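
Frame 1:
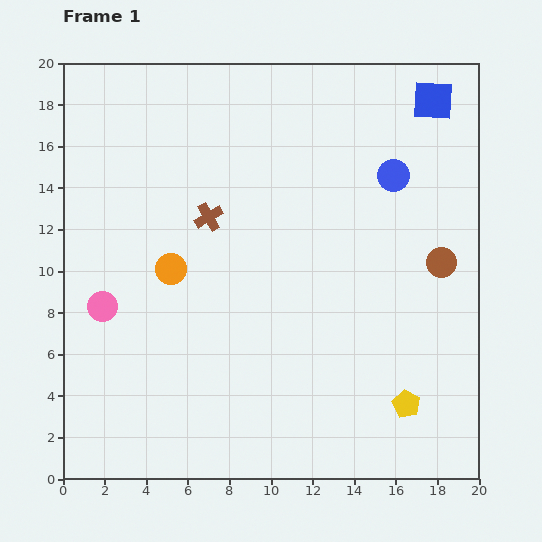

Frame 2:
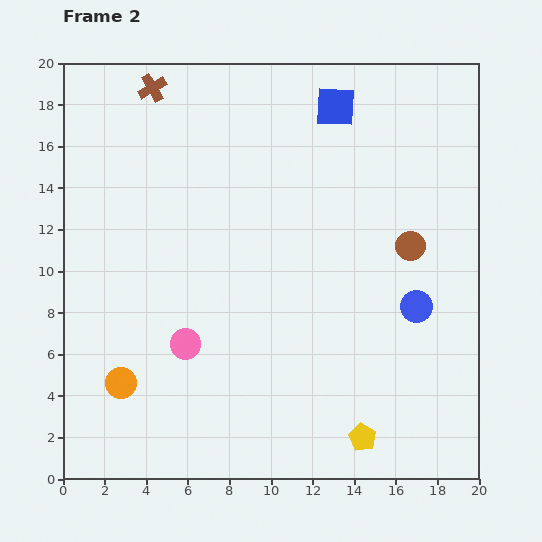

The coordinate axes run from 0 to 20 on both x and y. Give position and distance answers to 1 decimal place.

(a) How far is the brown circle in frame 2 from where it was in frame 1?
1.7

The brown circle moved from (18.2, 10.4) to (16.7, 11.2), a distance of √(1.5² + 0.8²) ≈ 1.7.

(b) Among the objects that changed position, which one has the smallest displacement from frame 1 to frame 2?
the brown circle

(moved 1.7)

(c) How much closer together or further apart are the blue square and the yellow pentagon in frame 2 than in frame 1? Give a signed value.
+1.3

Distance in frame 1: 14.7. Distance in frame 2: 16.0.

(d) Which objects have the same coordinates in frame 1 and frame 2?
none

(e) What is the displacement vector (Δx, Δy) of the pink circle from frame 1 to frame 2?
(4.0, -1.8)

The pink circle was at (1.9, 8.3) in frame 1 and (5.9, 6.5) in frame 2.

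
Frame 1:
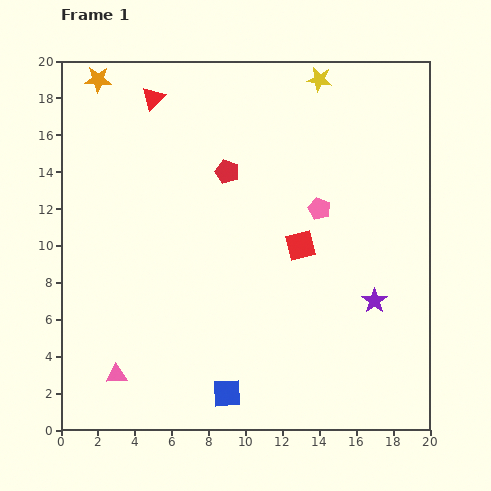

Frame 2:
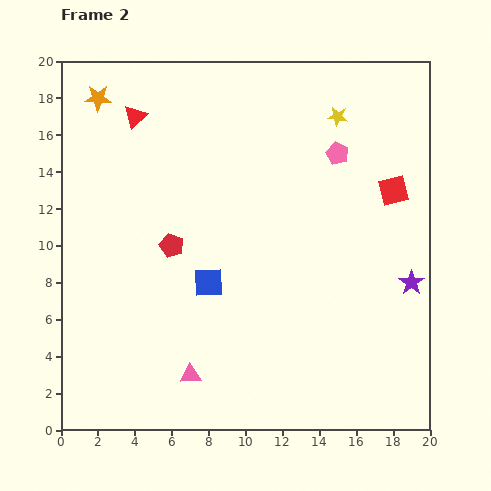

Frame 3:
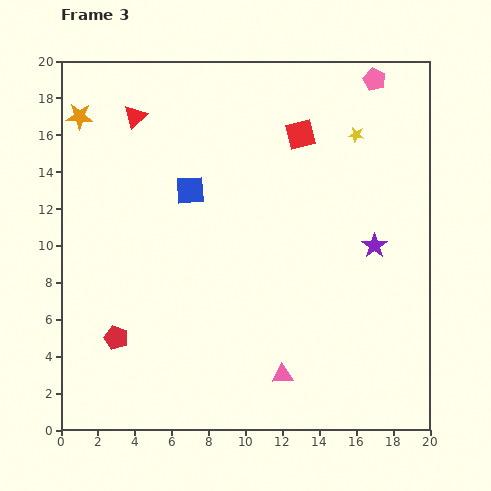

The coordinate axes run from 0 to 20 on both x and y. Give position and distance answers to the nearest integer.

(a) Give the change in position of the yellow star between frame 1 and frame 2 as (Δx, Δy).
(1, -2)

The yellow star was at (14, 19) in frame 1 and (15, 17) in frame 2.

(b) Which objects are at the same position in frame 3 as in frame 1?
none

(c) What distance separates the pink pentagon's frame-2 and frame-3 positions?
4

The pink pentagon moved from (15, 15) to (17, 19), a distance of √(2² + 4²) ≈ 4.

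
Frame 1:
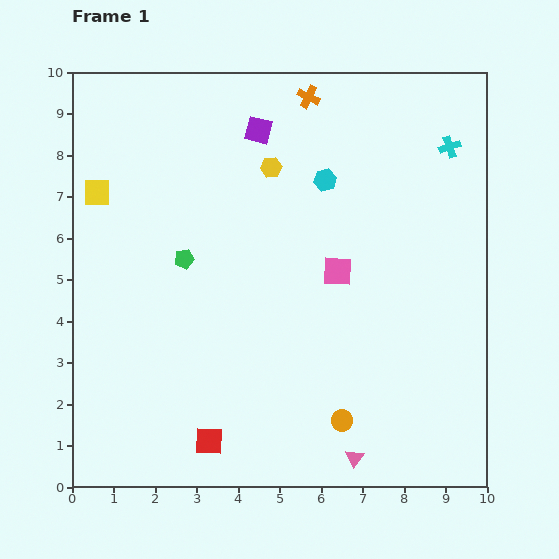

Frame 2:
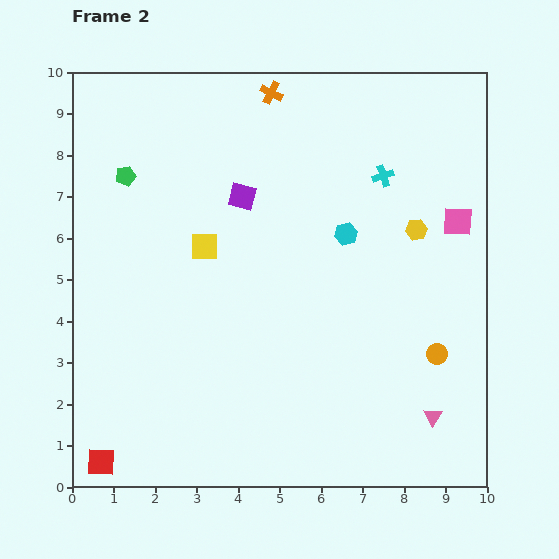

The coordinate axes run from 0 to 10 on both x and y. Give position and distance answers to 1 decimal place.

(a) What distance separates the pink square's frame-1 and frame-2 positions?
3.1

The pink square moved from (6.4, 5.2) to (9.3, 6.4), a distance of √(2.9² + 1.2²) ≈ 3.1.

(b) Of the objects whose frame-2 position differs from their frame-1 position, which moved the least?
the orange cross

(moved 0.9)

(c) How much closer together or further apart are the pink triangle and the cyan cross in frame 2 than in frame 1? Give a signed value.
-1.9

Distance in frame 1: 7.8. Distance in frame 2: 5.9.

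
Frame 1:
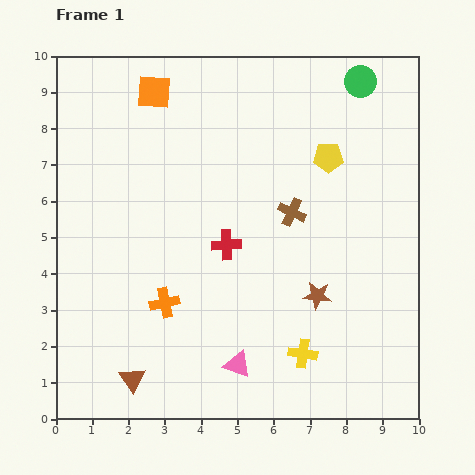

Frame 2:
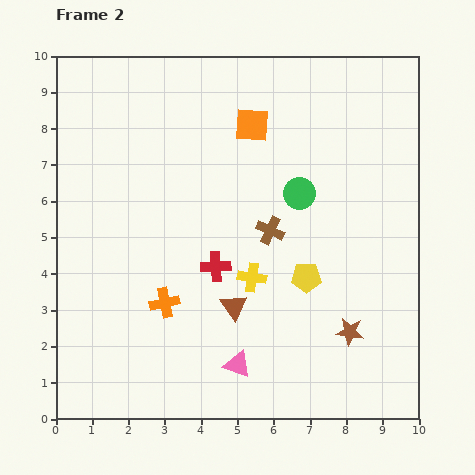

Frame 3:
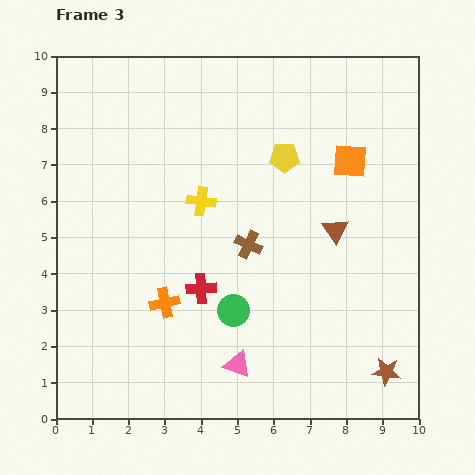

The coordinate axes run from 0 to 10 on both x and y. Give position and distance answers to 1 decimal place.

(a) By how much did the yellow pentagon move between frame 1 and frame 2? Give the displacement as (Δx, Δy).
(-0.6, -3.3)

The yellow pentagon was at (7.5, 7.2) in frame 1 and (6.9, 3.9) in frame 2.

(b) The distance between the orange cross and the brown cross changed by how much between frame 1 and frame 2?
-0.8

Distance in frame 1: 4.3. Distance in frame 2: 3.5.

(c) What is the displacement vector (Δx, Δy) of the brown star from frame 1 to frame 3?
(1.9, -2.1)

The brown star was at (7.2, 3.4) in frame 1 and (9.1, 1.3) in frame 3.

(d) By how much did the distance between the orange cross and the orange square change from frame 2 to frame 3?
+0.9

Distance in frame 2: 5.5. Distance in frame 3: 6.4.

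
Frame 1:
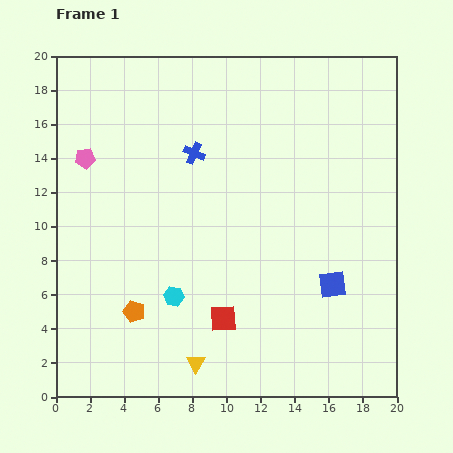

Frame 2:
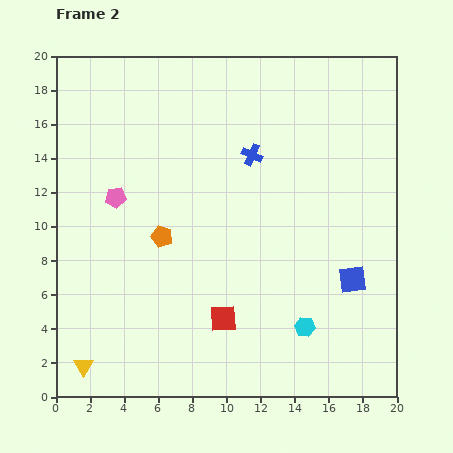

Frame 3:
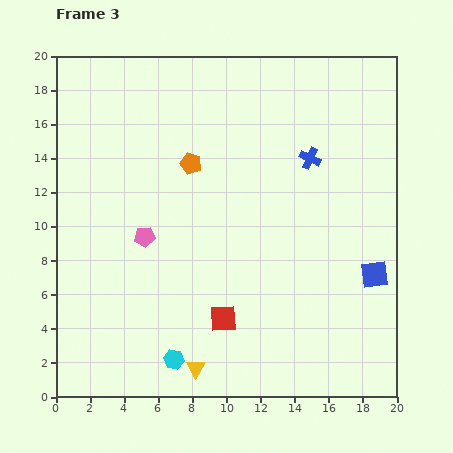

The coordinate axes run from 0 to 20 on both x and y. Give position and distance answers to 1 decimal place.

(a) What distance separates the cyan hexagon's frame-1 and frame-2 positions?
7.9

The cyan hexagon moved from (6.9, 5.9) to (14.6, 4.1), a distance of √(7.7² + 1.8²) ≈ 7.9.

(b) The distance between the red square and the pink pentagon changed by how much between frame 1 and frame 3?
-5.8

Distance in frame 1: 12.4. Distance in frame 3: 6.6.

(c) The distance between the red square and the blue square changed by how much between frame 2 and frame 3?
+1.4

Distance in frame 2: 7.9. Distance in frame 3: 9.3.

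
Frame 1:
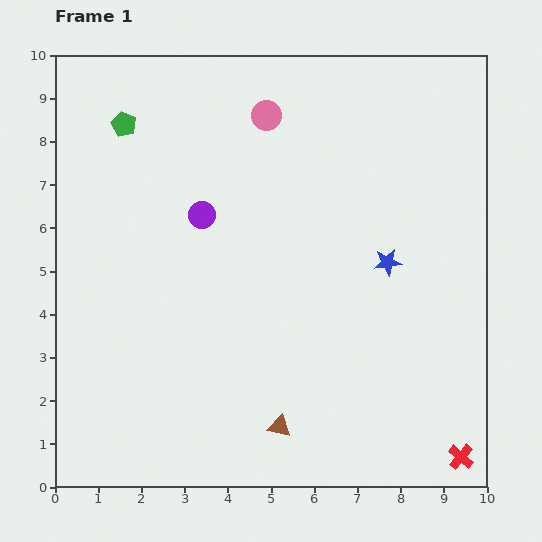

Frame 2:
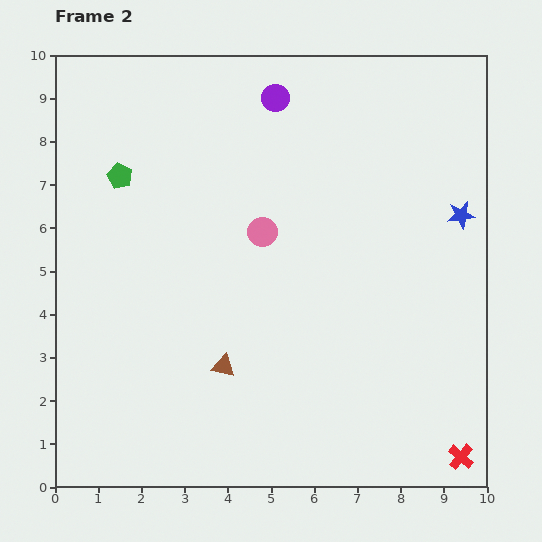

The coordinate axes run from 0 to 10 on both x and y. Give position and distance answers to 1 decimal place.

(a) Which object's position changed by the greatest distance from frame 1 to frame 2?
the purple circle

(moved 3.2; next 2.7)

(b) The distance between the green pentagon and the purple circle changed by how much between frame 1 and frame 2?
+1.2

Distance in frame 1: 2.8. Distance in frame 2: 4.0.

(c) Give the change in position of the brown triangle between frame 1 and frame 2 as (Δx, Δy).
(-1.3, 1.4)

The brown triangle was at (5.2, 1.4) in frame 1 and (3.9, 2.8) in frame 2.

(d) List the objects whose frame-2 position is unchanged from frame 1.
the red cross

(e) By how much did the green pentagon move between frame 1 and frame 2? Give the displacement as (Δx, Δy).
(-0.1, -1.2)

The green pentagon was at (1.6, 8.4) in frame 1 and (1.5, 7.2) in frame 2.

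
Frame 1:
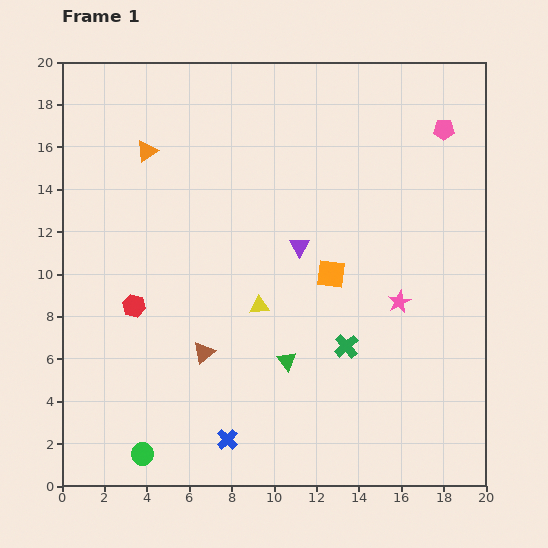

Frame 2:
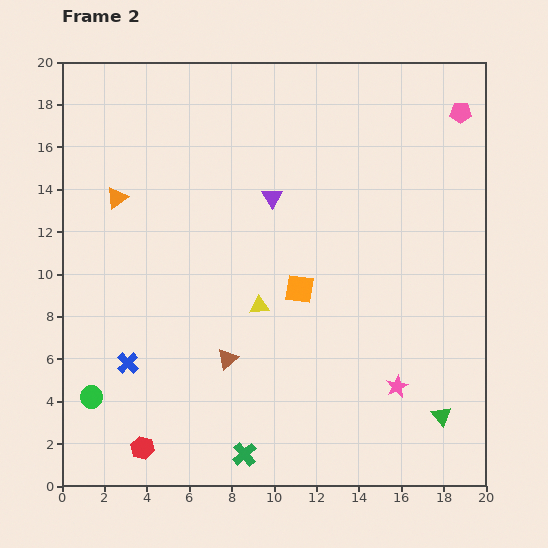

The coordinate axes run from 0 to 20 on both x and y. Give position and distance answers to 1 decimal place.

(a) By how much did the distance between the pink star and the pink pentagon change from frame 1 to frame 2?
+4.8

Distance in frame 1: 8.4. Distance in frame 2: 13.2.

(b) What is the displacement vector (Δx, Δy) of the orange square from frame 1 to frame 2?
(-1.5, -0.7)

The orange square was at (12.7, 10.0) in frame 1 and (11.2, 9.3) in frame 2.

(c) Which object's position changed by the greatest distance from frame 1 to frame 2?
the green triangle

(moved 7.7; next 7.0)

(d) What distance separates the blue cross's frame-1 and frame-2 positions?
5.9

The blue cross moved from (7.8, 2.2) to (3.1, 5.8), a distance of √(4.7² + 3.6²) ≈ 5.9.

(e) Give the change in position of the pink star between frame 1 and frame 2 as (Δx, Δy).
(-0.1, -4.0)

The pink star was at (15.9, 8.7) in frame 1 and (15.8, 4.7) in frame 2.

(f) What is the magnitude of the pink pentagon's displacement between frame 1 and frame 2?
1.1

The pink pentagon moved from (18.0, 16.8) to (18.8, 17.6), a distance of √(0.8² + 0.8²) ≈ 1.1.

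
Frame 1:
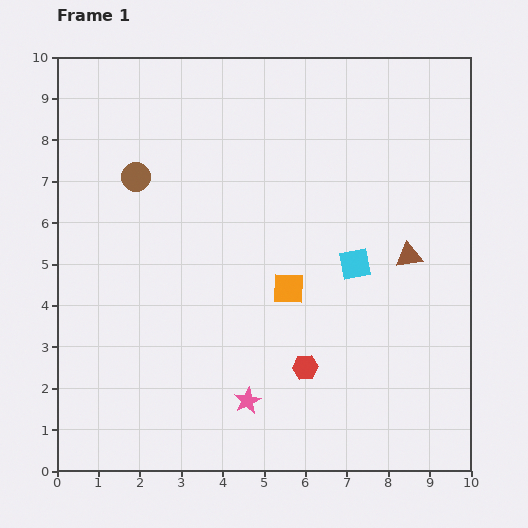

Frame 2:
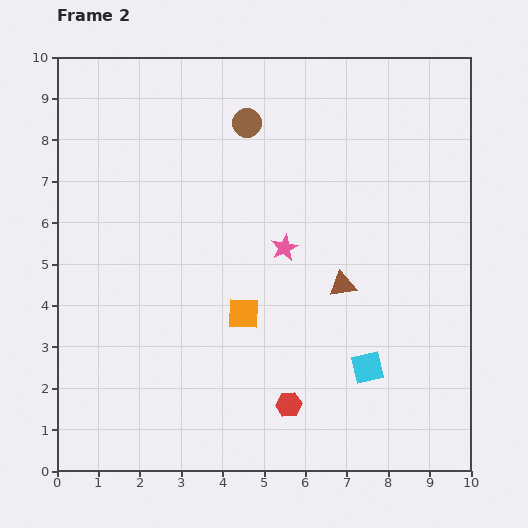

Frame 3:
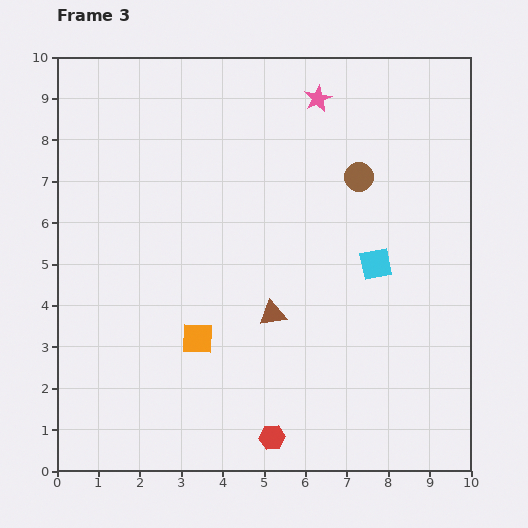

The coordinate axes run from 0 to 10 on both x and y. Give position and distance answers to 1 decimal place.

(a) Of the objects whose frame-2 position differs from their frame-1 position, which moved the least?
the red hexagon

(moved 1.0)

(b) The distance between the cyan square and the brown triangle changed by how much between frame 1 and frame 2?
+0.8

Distance in frame 1: 1.3. Distance in frame 2: 2.1.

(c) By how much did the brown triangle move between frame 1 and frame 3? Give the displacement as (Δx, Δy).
(-3.3, -1.4)

The brown triangle was at (8.5, 5.2) in frame 1 and (5.2, 3.8) in frame 3.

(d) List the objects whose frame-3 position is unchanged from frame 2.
none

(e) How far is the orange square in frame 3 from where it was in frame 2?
1.3

The orange square moved from (4.5, 3.8) to (3.4, 3.2), a distance of √(1.1² + 0.6²) ≈ 1.3.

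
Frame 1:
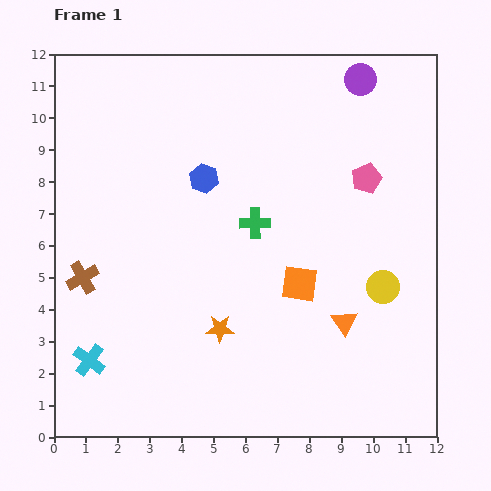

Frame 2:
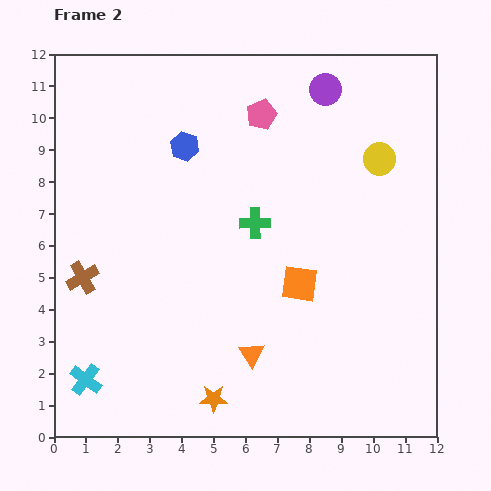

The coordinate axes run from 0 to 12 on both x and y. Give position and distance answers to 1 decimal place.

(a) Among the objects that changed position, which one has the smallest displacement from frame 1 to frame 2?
the cyan cross

(moved 0.6)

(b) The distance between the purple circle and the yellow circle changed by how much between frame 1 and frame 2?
-3.7

Distance in frame 1: 6.5. Distance in frame 2: 2.8.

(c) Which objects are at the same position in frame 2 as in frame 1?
the orange square, the green cross, the brown cross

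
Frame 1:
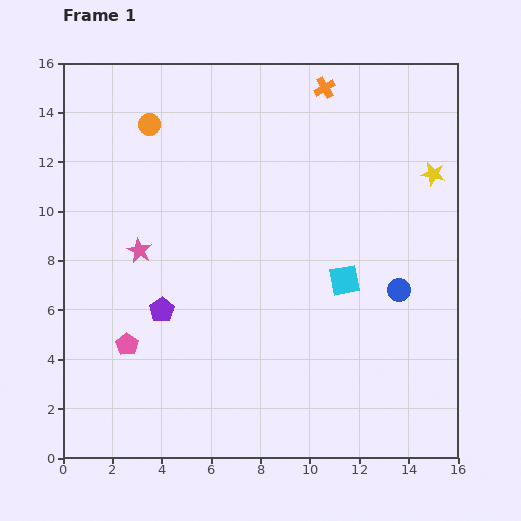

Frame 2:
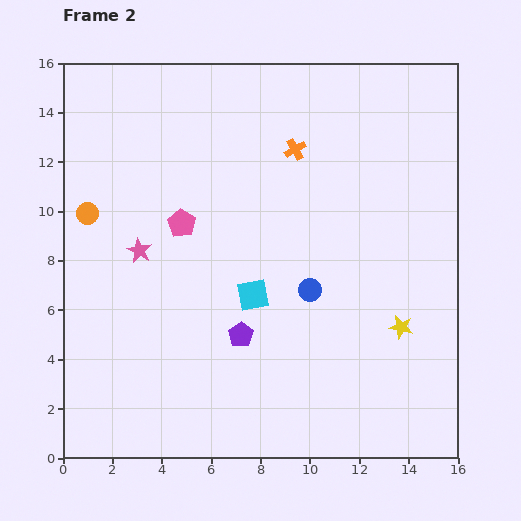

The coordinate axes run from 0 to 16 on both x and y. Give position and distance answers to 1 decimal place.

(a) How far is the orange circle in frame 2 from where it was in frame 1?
4.4

The orange circle moved from (3.5, 13.5) to (1.0, 9.9), a distance of √(2.5² + 3.6²) ≈ 4.4.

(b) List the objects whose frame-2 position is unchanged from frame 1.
the pink star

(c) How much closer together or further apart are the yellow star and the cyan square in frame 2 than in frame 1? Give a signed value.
+0.5

Distance in frame 1: 5.6. Distance in frame 2: 6.1.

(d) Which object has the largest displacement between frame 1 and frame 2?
the yellow star

(moved 6.3; next 5.4)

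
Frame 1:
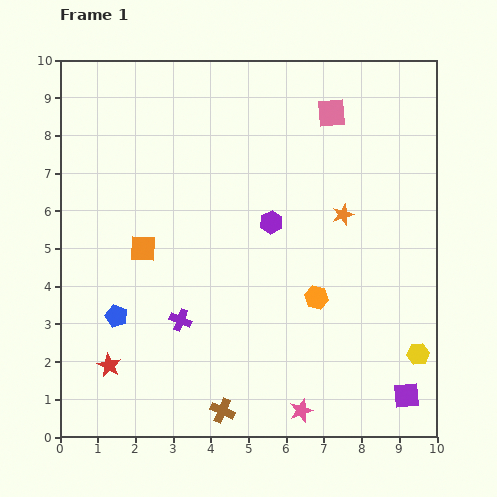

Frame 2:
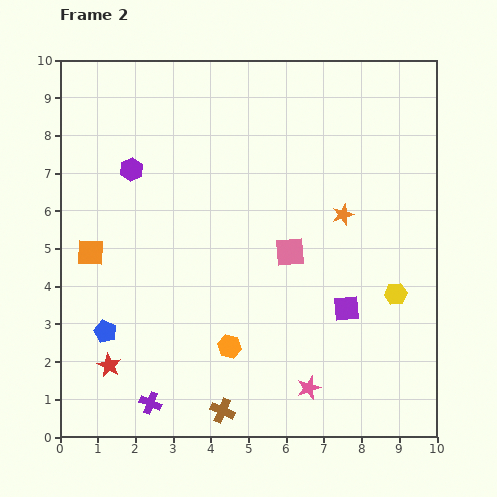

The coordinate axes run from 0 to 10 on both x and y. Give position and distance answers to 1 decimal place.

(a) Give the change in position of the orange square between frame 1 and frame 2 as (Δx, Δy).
(-1.4, -0.1)

The orange square was at (2.2, 5.0) in frame 1 and (0.8, 4.9) in frame 2.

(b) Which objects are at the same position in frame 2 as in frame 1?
the brown cross, the orange star, the red star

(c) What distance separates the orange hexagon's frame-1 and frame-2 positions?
2.6

The orange hexagon moved from (6.8, 3.7) to (4.5, 2.4), a distance of √(2.3² + 1.3²) ≈ 2.6.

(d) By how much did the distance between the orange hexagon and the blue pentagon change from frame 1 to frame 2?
-2.0

Distance in frame 1: 5.3. Distance in frame 2: 3.3.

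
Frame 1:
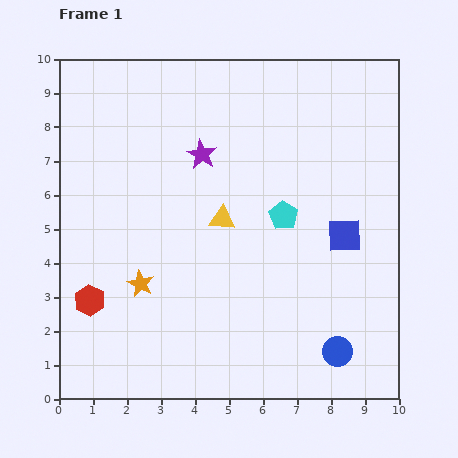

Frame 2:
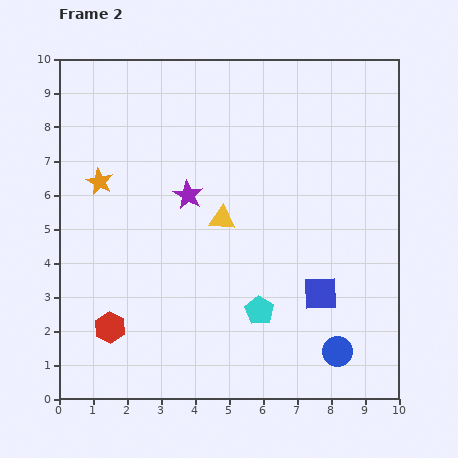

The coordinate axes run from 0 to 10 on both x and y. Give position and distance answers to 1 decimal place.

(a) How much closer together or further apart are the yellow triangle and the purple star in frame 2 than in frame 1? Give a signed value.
-0.8

Distance in frame 1: 2.0. Distance in frame 2: 1.2.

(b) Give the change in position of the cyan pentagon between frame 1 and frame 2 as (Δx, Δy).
(-0.7, -2.8)

The cyan pentagon was at (6.6, 5.4) in frame 1 and (5.9, 2.6) in frame 2.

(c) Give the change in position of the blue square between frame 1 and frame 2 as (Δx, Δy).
(-0.7, -1.7)

The blue square was at (8.4, 4.8) in frame 1 and (7.7, 3.1) in frame 2.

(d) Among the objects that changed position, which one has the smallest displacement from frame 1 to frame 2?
the red hexagon

(moved 1.0)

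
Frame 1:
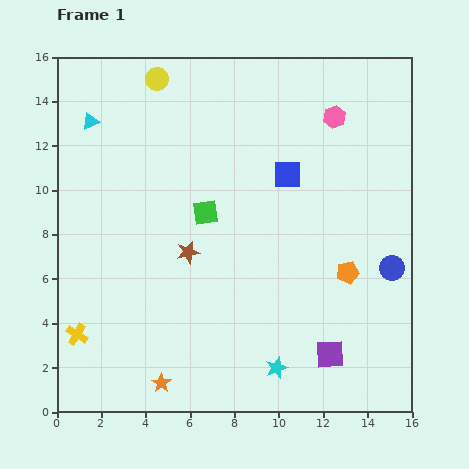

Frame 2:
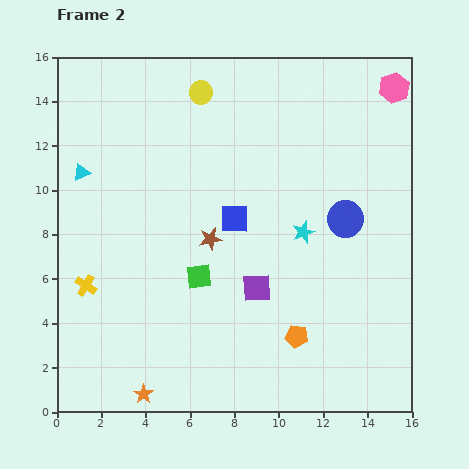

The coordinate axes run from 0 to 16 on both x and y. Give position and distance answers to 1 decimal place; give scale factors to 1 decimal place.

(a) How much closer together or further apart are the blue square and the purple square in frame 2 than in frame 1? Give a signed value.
-5.0

Distance in frame 1: 8.3. Distance in frame 2: 3.3.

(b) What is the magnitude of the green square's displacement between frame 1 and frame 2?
2.9

The green square moved from (6.7, 9.0) to (6.4, 6.1), a distance of √(0.3² + 2.9²) ≈ 2.9.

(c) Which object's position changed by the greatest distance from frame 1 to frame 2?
the cyan star

(moved 6.2; next 4.5)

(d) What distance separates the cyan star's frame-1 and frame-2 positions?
6.2

The cyan star moved from (9.9, 2.0) to (11.1, 8.1), a distance of √(1.2² + 6.1²) ≈ 6.2.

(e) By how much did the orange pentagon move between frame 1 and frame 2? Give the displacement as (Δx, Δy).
(-2.3, -2.9)

The orange pentagon was at (13.1, 6.3) in frame 1 and (10.8, 3.4) in frame 2.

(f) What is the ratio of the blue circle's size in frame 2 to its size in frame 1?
1.5×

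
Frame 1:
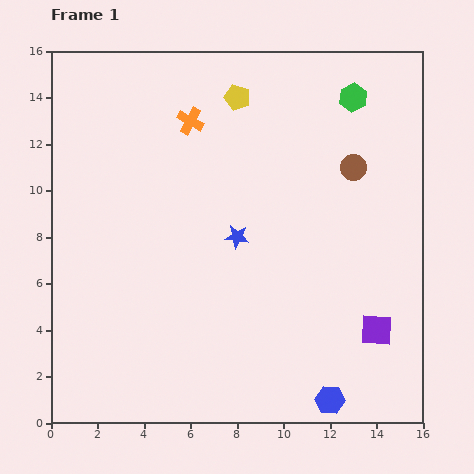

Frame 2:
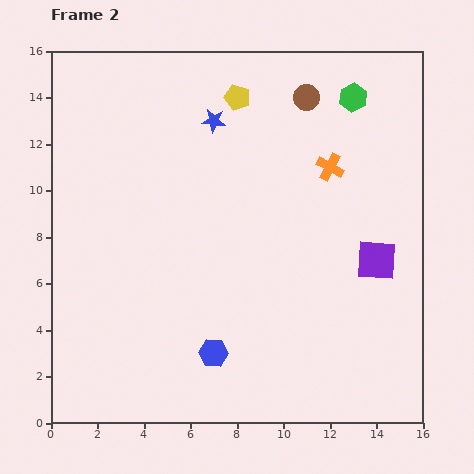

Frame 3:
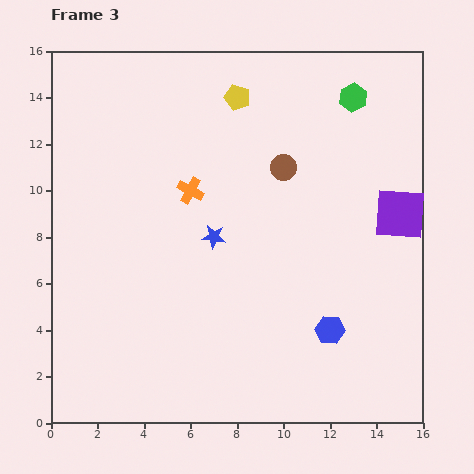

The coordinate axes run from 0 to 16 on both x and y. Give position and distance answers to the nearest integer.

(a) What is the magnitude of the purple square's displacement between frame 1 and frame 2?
3

The purple square moved from (14, 4) to (14, 7), a distance of √(0² + 3²) ≈ 3.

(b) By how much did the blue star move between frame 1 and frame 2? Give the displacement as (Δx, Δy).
(-1, 5)

The blue star was at (8, 8) in frame 1 and (7, 13) in frame 2.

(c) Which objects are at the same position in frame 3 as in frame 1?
the yellow pentagon, the green hexagon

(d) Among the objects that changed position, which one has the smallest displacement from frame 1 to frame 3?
the blue star

(moved 1)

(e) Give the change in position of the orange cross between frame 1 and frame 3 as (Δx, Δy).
(0, -3)

The orange cross was at (6, 13) in frame 1 and (6, 10) in frame 3.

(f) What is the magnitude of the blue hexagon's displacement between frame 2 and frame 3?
5

The blue hexagon moved from (7, 3) to (12, 4), a distance of √(5² + 1²) ≈ 5.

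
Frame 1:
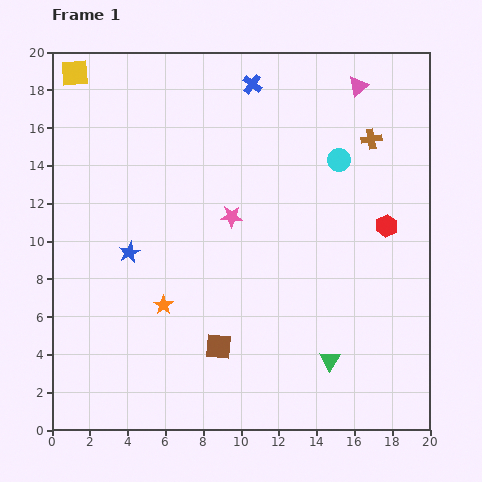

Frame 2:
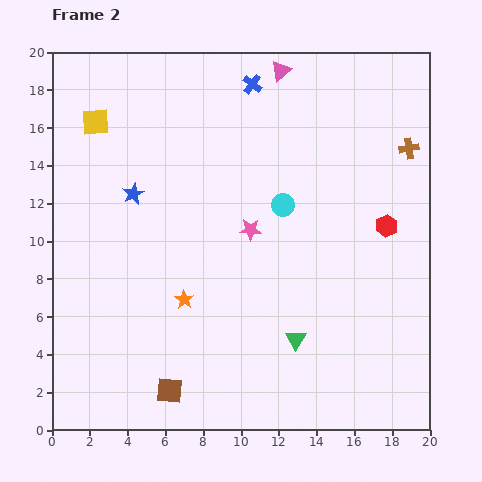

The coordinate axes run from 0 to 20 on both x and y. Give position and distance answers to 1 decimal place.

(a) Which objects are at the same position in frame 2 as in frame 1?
the blue cross, the red hexagon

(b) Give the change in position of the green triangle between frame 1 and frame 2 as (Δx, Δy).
(-1.8, 1.1)

The green triangle was at (14.7, 3.7) in frame 1 and (12.9, 4.8) in frame 2.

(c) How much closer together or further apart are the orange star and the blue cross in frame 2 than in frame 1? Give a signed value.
-0.6

Distance in frame 1: 12.6. Distance in frame 2: 12.0.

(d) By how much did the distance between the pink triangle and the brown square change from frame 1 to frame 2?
+2.2

Distance in frame 1: 15.7. Distance in frame 2: 17.9.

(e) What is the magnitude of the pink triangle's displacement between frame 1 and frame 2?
4.2

The pink triangle moved from (16.2, 18.2) to (12.1, 19.0), a distance of √(4.1² + 0.8²) ≈ 4.2.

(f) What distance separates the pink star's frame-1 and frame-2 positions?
1.2

The pink star moved from (9.5, 11.3) to (10.5, 10.6), a distance of √(1.0² + 0.7²) ≈ 1.2.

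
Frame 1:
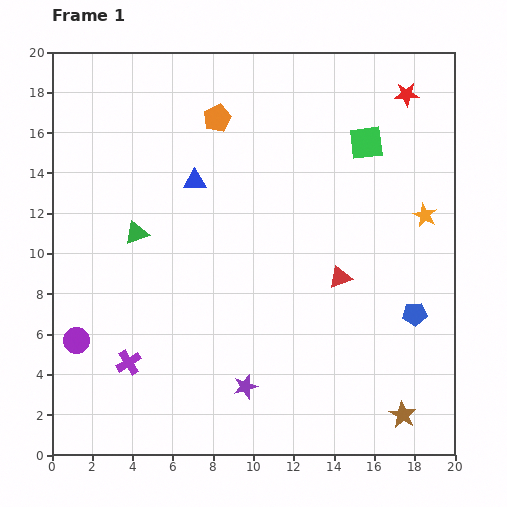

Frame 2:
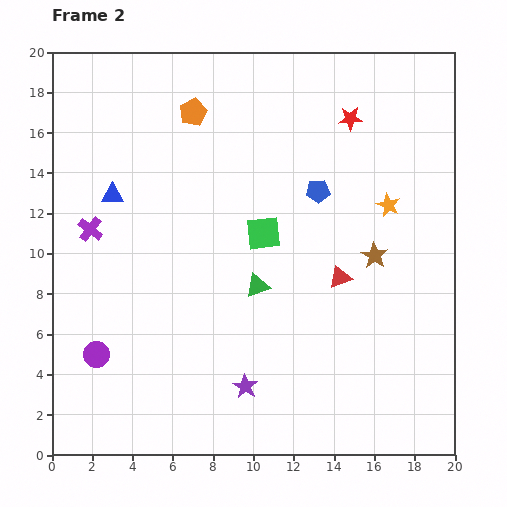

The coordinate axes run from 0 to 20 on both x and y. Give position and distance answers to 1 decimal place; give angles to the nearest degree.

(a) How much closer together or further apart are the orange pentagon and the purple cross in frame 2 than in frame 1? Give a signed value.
-5.2

Distance in frame 1: 12.9. Distance in frame 2: 7.7.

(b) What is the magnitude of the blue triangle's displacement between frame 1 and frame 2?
4.2

The blue triangle moved from (7.1, 13.6) to (3.0, 12.9), a distance of √(4.1² + 0.7²) ≈ 4.2.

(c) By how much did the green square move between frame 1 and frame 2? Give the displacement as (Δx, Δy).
(-5.1, -4.5)

The green square was at (15.6, 15.5) in frame 1 and (10.5, 11.0) in frame 2.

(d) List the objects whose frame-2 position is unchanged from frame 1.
the purple star, the red triangle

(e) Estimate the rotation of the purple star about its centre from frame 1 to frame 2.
25° counter-clockwise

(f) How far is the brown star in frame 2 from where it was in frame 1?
8.0

The brown star moved from (17.4, 2.0) to (16.0, 9.9), a distance of √(1.4² + 7.9²) ≈ 8.0.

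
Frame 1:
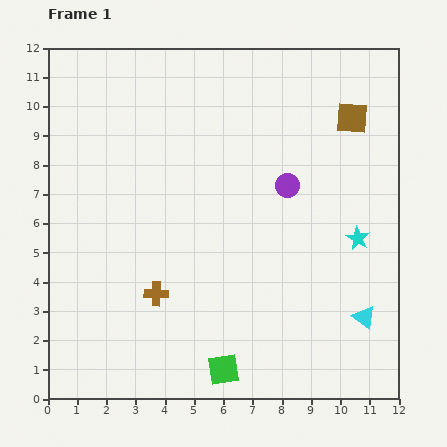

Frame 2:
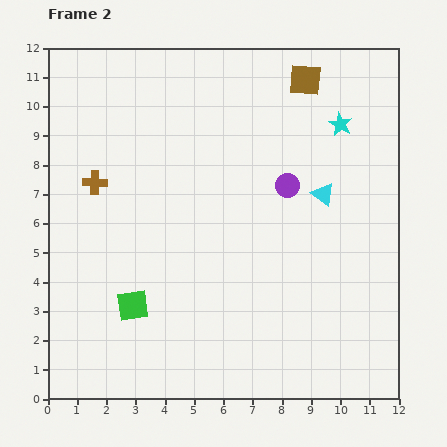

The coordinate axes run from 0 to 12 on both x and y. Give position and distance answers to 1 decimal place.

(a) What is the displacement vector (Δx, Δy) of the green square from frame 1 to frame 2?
(-3.1, 2.2)

The green square was at (6.0, 1.0) in frame 1 and (2.9, 3.2) in frame 2.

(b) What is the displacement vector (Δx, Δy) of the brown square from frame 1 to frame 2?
(-1.6, 1.3)

The brown square was at (10.4, 9.6) in frame 1 and (8.8, 10.9) in frame 2.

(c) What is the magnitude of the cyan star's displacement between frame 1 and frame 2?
3.9

The cyan star moved from (10.6, 5.5) to (10.0, 9.4), a distance of √(0.6² + 3.9²) ≈ 3.9.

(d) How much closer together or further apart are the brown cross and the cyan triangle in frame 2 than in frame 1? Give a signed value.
+0.7

Distance in frame 1: 7.1. Distance in frame 2: 7.8.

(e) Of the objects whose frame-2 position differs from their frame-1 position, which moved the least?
the brown square

(moved 2.1)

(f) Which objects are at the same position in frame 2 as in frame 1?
the purple circle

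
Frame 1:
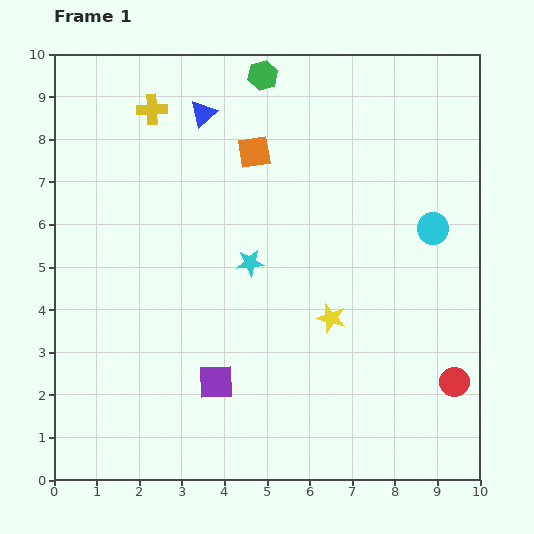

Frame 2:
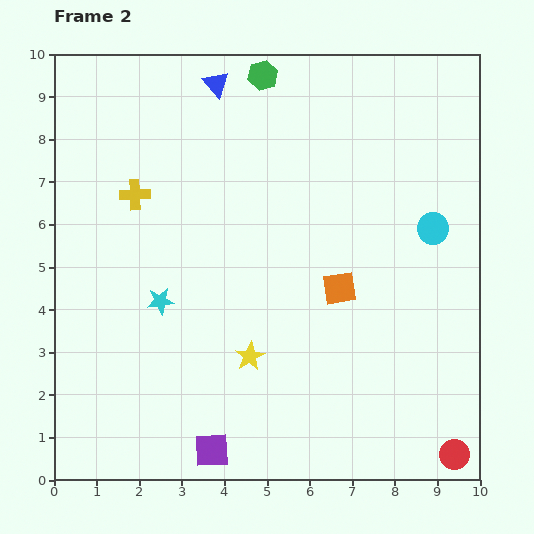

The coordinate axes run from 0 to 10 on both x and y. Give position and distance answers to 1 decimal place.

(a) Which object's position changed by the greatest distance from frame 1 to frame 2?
the orange square

(moved 3.8; next 2.3)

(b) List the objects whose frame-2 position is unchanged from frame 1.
the green hexagon, the cyan circle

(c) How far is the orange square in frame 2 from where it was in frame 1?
3.8

The orange square moved from (4.7, 7.7) to (6.7, 4.5), a distance of √(2.0² + 3.2²) ≈ 3.8.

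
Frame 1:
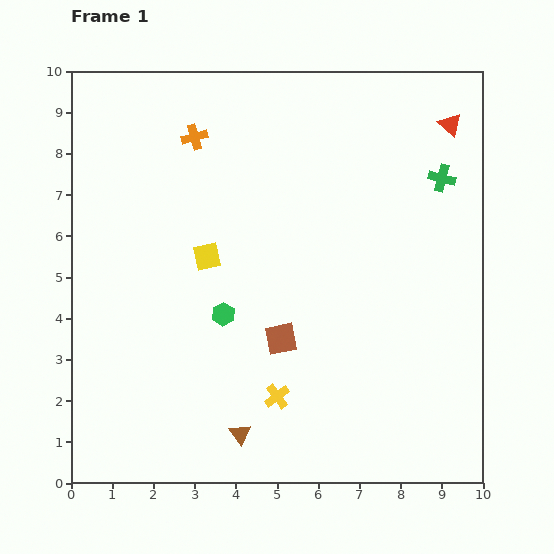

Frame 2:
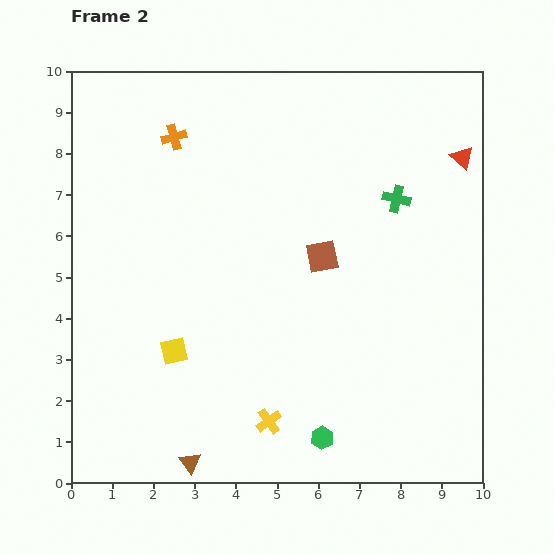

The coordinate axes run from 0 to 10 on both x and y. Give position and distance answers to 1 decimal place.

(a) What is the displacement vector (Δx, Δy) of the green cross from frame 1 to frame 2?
(-1.1, -0.5)

The green cross was at (9.0, 7.4) in frame 1 and (7.9, 6.9) in frame 2.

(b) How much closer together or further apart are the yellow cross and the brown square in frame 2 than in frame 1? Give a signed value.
+2.8

Distance in frame 1: 1.4. Distance in frame 2: 4.2.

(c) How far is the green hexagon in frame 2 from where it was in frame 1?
3.8

The green hexagon moved from (3.7, 4.1) to (6.1, 1.1), a distance of √(2.4² + 3.0²) ≈ 3.8.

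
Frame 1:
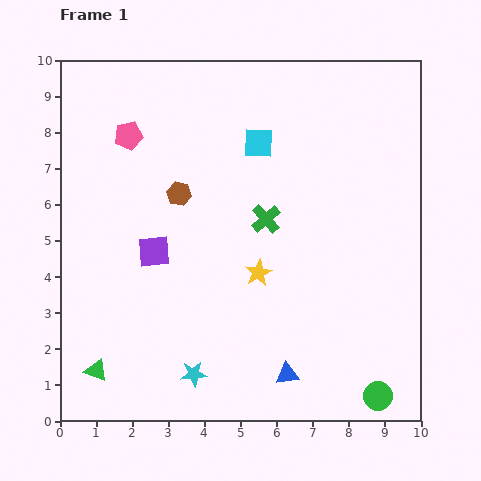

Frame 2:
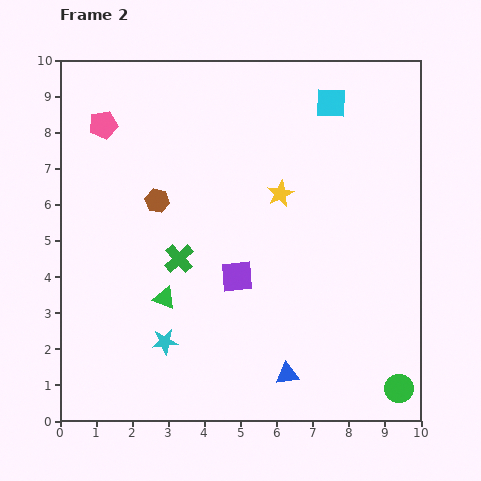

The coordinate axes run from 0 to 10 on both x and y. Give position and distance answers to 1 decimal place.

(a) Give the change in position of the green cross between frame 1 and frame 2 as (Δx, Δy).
(-2.4, -1.1)

The green cross was at (5.7, 5.6) in frame 1 and (3.3, 4.5) in frame 2.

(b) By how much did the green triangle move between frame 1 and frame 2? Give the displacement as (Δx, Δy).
(1.9, 2.0)

The green triangle was at (1.0, 1.4) in frame 1 and (2.9, 3.4) in frame 2.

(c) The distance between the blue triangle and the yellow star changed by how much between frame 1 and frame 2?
+2.1

Distance in frame 1: 2.9. Distance in frame 2: 5.0.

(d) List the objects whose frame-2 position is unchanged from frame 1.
the blue triangle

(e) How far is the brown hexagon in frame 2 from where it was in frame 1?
0.6

The brown hexagon moved from (3.3, 6.3) to (2.7, 6.1), a distance of √(0.6² + 0.2²) ≈ 0.6.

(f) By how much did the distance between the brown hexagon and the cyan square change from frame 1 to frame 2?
+2.9

Distance in frame 1: 2.6. Distance in frame 2: 5.5.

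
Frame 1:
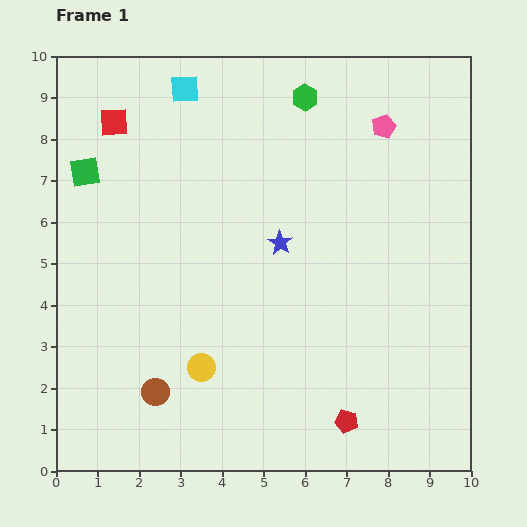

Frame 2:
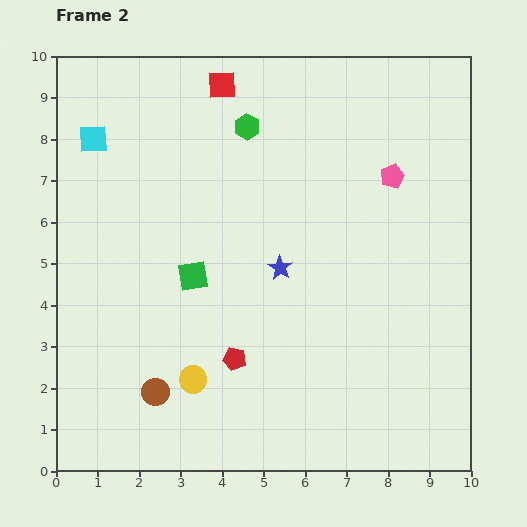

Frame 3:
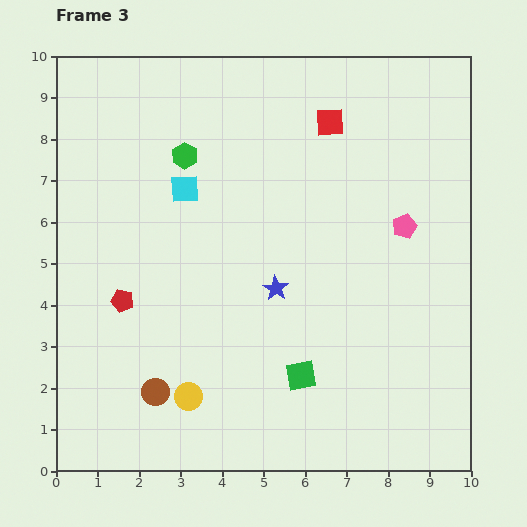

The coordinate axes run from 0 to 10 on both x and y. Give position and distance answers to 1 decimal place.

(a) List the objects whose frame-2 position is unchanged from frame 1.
the brown circle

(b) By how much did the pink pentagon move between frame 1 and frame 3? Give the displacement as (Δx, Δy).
(0.5, -2.4)

The pink pentagon was at (7.9, 8.3) in frame 1 and (8.4, 5.9) in frame 3.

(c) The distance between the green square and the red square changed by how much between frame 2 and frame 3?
+1.4

Distance in frame 2: 4.7. Distance in frame 3: 6.1.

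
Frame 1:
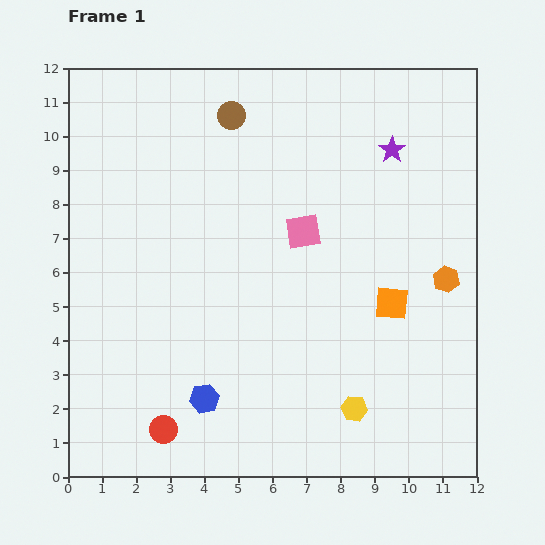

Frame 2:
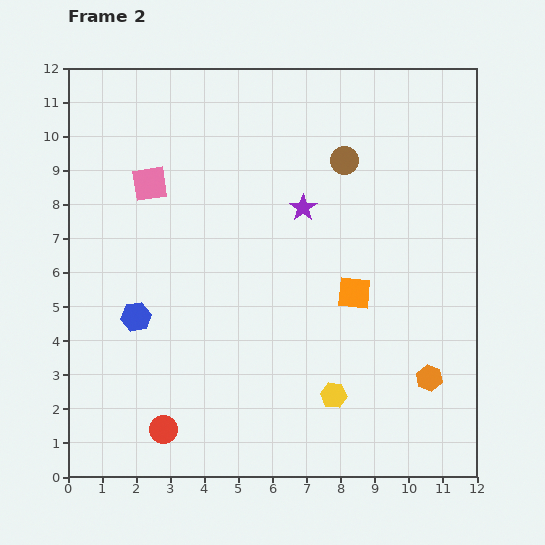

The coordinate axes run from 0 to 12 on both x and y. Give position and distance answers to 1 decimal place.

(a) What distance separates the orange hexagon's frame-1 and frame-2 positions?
2.9

The orange hexagon moved from (11.1, 5.8) to (10.6, 2.9), a distance of √(0.5² + 2.9²) ≈ 2.9.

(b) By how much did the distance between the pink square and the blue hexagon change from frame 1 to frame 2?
-1.8

Distance in frame 1: 5.7. Distance in frame 2: 3.9.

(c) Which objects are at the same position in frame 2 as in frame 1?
the red circle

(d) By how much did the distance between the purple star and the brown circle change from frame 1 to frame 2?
-3.0

Distance in frame 1: 4.8. Distance in frame 2: 1.8.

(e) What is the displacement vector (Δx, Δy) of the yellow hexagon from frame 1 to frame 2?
(-0.6, 0.4)

The yellow hexagon was at (8.4, 2.0) in frame 1 and (7.8, 2.4) in frame 2.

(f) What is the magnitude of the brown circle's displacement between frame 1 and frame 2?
3.5

The brown circle moved from (4.8, 10.6) to (8.1, 9.3), a distance of √(3.3² + 1.3²) ≈ 3.5.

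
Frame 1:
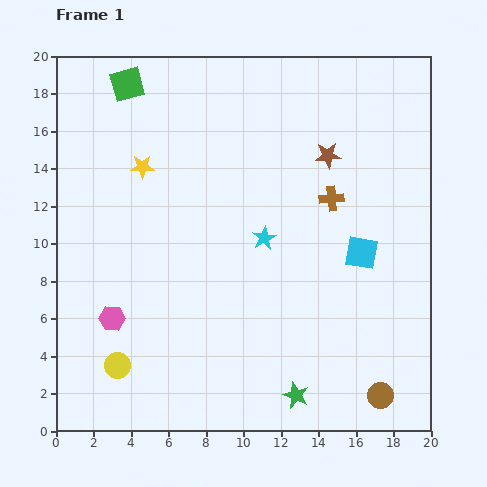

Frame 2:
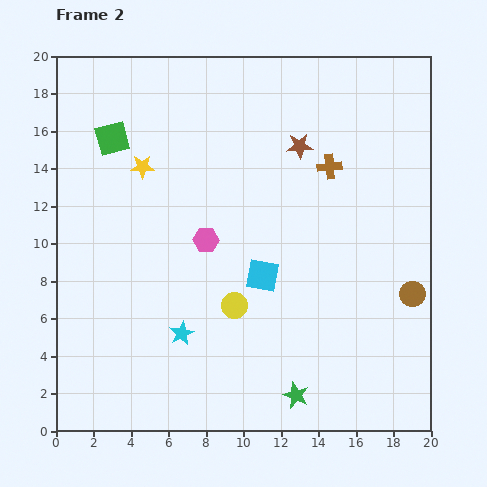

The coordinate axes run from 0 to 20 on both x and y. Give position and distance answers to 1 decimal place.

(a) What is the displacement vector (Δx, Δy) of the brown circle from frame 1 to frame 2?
(1.7, 5.4)

The brown circle was at (17.3, 1.9) in frame 1 and (19.0, 7.3) in frame 2.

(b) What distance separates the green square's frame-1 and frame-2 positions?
3.0

The green square moved from (3.8, 18.5) to (3.0, 15.6), a distance of √(0.8² + 2.9²) ≈ 3.0.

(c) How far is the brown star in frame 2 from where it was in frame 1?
1.6

The brown star moved from (14.5, 14.7) to (13.0, 15.2), a distance of √(1.5² + 0.5²) ≈ 1.6.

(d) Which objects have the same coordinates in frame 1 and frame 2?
the yellow star, the green star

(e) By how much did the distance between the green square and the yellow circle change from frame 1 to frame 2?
-4.0

Distance in frame 1: 15.0. Distance in frame 2: 11.0.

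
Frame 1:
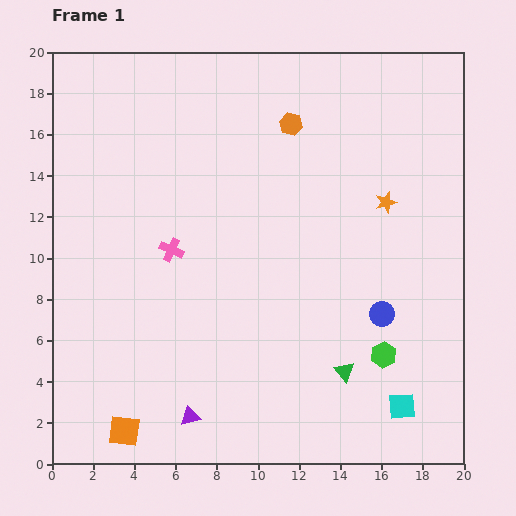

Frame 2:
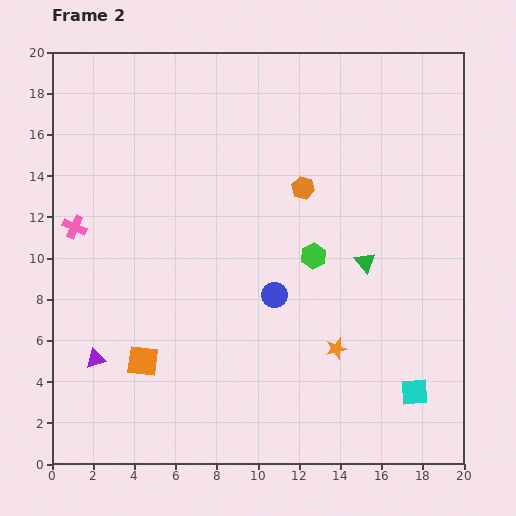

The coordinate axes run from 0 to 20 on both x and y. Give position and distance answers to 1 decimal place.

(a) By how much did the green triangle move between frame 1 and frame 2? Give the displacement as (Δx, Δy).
(1.0, 5.3)

The green triangle was at (14.2, 4.5) in frame 1 and (15.2, 9.8) in frame 2.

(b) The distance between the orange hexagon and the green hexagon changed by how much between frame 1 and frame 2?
-8.8

Distance in frame 1: 12.1. Distance in frame 2: 3.3.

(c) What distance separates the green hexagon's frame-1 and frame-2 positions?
5.9

The green hexagon moved from (16.1, 5.3) to (12.7, 10.1), a distance of √(3.4² + 4.8²) ≈ 5.9.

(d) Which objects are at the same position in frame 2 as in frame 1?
none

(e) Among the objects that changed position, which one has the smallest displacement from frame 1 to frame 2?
the cyan square

(moved 0.9)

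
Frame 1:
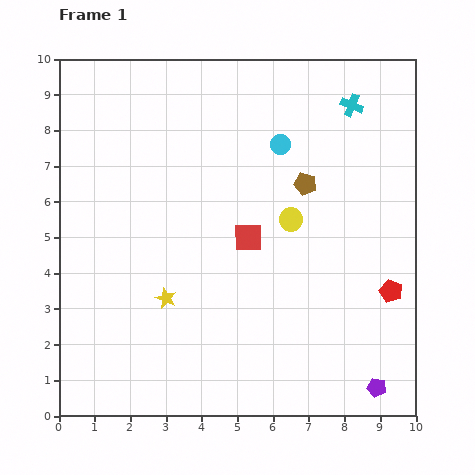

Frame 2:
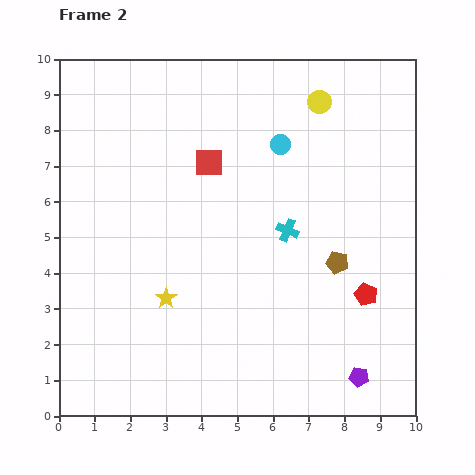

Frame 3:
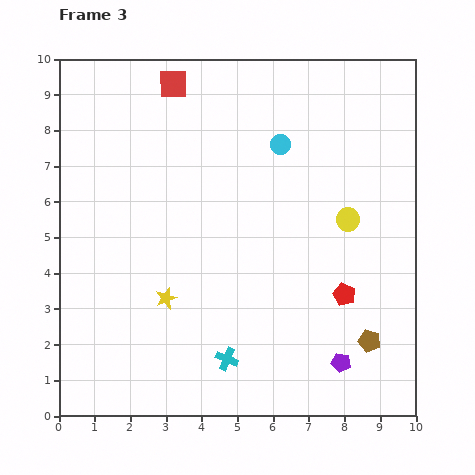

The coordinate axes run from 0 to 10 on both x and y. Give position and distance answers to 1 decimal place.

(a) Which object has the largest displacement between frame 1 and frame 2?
the cyan cross

(moved 3.9; next 3.4)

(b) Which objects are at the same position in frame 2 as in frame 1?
the cyan circle, the yellow star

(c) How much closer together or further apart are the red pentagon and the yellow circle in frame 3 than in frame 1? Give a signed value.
-1.3

Distance in frame 1: 3.4. Distance in frame 3: 2.1.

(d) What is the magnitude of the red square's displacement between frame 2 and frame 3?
2.4

The red square moved from (4.2, 7.1) to (3.2, 9.3), a distance of √(1.0² + 2.2²) ≈ 2.4.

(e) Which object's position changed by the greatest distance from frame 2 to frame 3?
the cyan cross

(moved 4.0; next 3.4)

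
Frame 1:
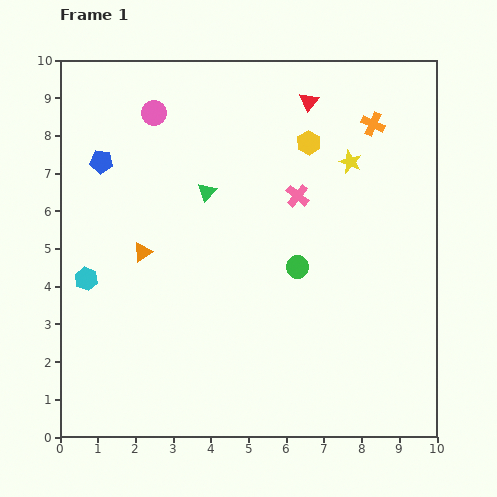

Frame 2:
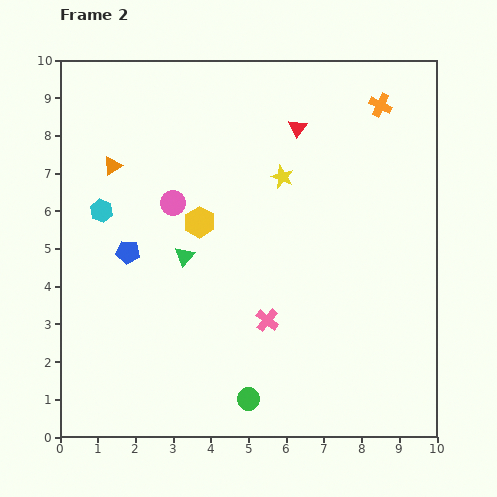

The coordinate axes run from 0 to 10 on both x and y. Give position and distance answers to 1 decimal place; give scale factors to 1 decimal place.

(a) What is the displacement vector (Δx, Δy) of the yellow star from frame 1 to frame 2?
(-1.8, -0.4)

The yellow star was at (7.7, 7.3) in frame 1 and (5.9, 6.9) in frame 2.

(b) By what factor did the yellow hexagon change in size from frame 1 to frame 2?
1.3×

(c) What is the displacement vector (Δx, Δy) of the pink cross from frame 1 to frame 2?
(-0.8, -3.3)

The pink cross was at (6.3, 6.4) in frame 1 and (5.5, 3.1) in frame 2.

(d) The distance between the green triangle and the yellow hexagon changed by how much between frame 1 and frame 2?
-2.0

Distance in frame 1: 3.0. Distance in frame 2: 1.0.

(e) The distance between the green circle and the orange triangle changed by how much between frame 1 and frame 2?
+3.1

Distance in frame 1: 4.1. Distance in frame 2: 7.2.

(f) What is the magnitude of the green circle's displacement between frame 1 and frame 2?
3.7

The green circle moved from (6.3, 4.5) to (5.0, 1.0), a distance of √(1.3² + 3.5²) ≈ 3.7.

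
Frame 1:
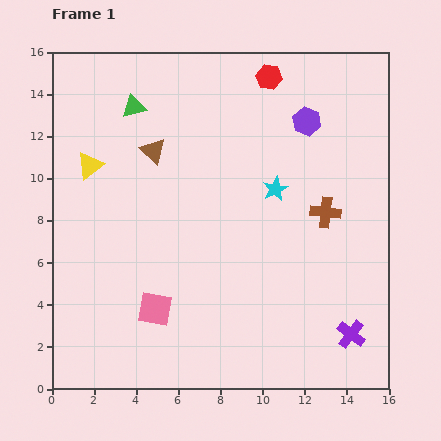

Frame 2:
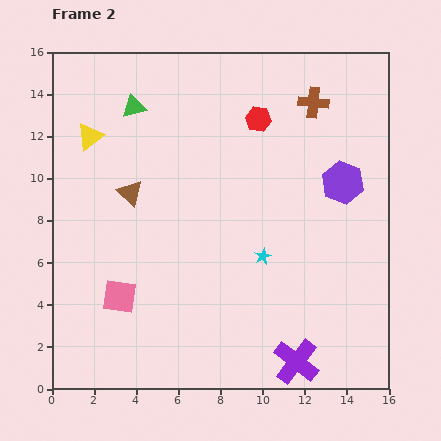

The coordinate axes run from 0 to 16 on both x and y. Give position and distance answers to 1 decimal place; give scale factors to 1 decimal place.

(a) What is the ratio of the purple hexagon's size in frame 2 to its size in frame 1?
1.5×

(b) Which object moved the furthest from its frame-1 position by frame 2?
the brown cross

(moved 5.2; next 3.4)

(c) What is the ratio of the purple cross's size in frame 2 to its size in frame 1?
1.6×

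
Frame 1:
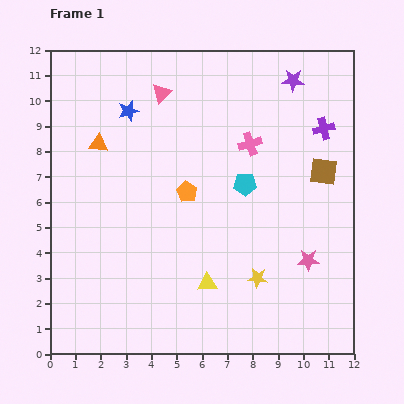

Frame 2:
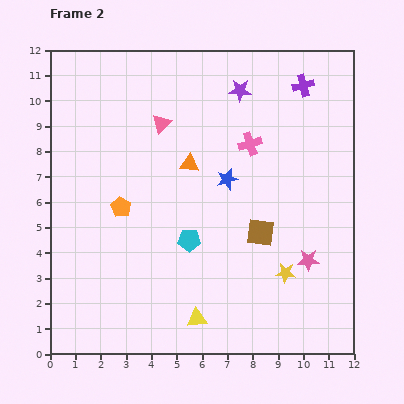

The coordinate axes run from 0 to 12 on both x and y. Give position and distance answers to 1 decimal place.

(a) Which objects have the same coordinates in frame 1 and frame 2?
the pink cross, the pink star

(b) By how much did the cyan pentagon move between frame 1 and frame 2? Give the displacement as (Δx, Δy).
(-2.2, -2.2)

The cyan pentagon was at (7.7, 6.7) in frame 1 and (5.5, 4.5) in frame 2.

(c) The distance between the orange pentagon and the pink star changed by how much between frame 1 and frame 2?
+2.2

Distance in frame 1: 5.5. Distance in frame 2: 7.7.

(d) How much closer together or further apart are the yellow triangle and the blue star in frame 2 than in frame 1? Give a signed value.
-1.9

Distance in frame 1: 7.5. Distance in frame 2: 5.6.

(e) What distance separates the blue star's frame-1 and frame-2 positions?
4.7

The blue star moved from (3.1, 9.6) to (7.0, 6.9), a distance of √(3.9² + 2.7²) ≈ 4.7.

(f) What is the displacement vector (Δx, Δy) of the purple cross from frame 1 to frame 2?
(-0.8, 1.7)

The purple cross was at (10.8, 8.9) in frame 1 and (10.0, 10.6) in frame 2.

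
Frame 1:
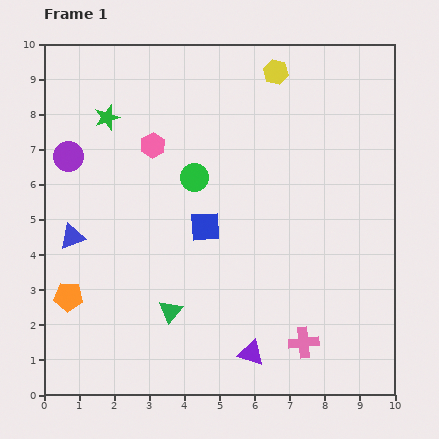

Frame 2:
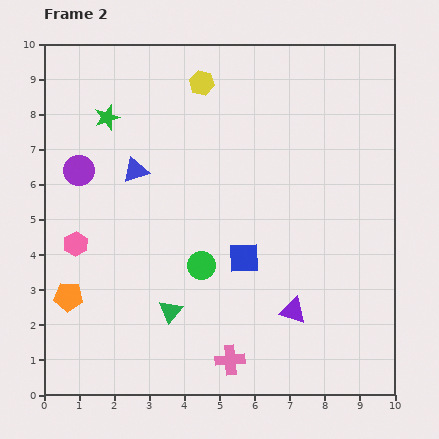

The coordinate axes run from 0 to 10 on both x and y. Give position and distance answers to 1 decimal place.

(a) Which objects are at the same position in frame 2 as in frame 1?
the green triangle, the orange pentagon, the green star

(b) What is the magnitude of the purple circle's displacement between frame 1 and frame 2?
0.5

The purple circle moved from (0.7, 6.8) to (1.0, 6.4), a distance of √(0.3² + 0.4²) ≈ 0.5.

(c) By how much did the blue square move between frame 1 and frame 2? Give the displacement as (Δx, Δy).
(1.1, -0.9)

The blue square was at (4.6, 4.8) in frame 1 and (5.7, 3.9) in frame 2.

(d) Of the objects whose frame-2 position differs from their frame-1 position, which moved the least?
the purple circle

(moved 0.5)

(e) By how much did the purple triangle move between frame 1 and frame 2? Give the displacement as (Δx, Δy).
(1.2, 1.2)

The purple triangle was at (5.9, 1.2) in frame 1 and (7.1, 2.4) in frame 2.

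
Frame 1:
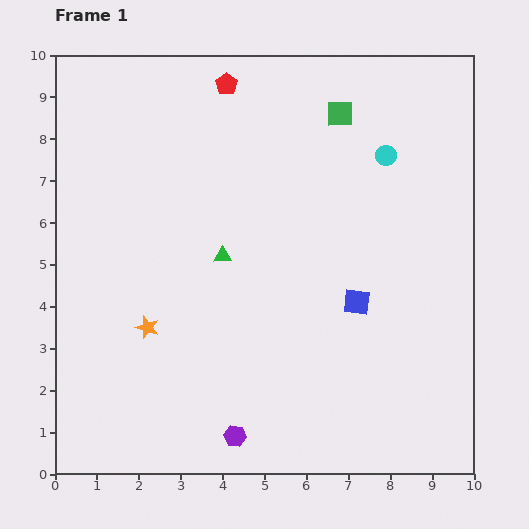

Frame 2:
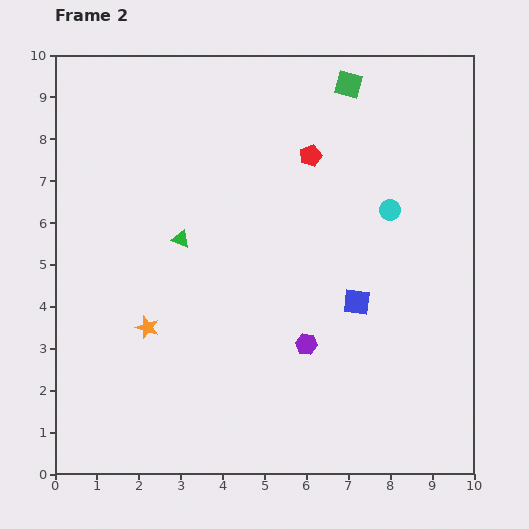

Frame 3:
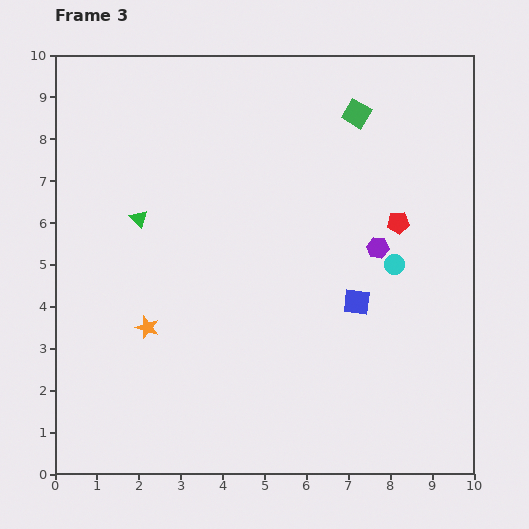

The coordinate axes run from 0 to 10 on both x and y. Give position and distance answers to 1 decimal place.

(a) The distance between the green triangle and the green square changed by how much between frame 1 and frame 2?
+1.0

Distance in frame 1: 4.4. Distance in frame 2: 5.4.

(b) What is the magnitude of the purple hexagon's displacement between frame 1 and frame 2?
2.8

The purple hexagon moved from (4.3, 0.9) to (6.0, 3.1), a distance of √(1.7² + 2.2²) ≈ 2.8.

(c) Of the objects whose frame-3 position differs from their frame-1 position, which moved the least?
the green square

(moved 0.4)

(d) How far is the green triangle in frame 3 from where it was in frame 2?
1.1

The green triangle moved from (3.0, 5.6) to (2.0, 6.1), a distance of √(1.0² + 0.5²) ≈ 1.1.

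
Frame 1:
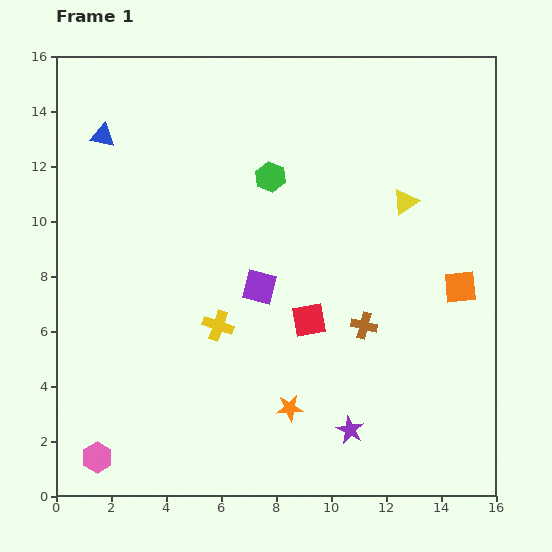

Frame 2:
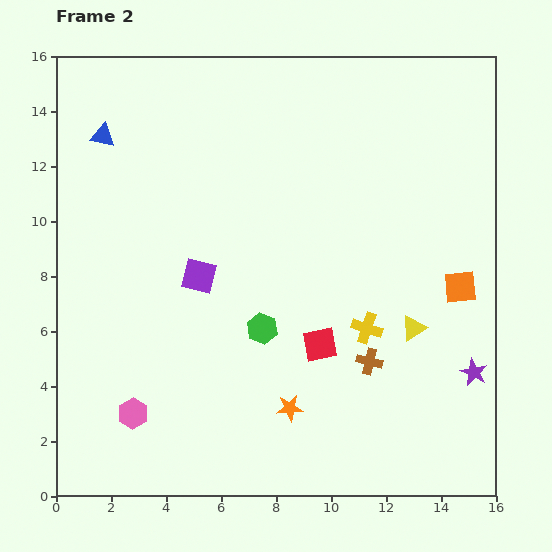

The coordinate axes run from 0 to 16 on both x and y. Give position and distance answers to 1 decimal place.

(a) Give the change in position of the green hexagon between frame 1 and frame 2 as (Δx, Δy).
(-0.3, -5.5)

The green hexagon was at (7.8, 11.6) in frame 1 and (7.5, 6.1) in frame 2.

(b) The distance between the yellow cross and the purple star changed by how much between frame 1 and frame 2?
-1.9

Distance in frame 1: 6.1. Distance in frame 2: 4.2.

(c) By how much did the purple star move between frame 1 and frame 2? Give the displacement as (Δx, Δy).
(4.5, 2.1)

The purple star was at (10.7, 2.4) in frame 1 and (15.2, 4.5) in frame 2.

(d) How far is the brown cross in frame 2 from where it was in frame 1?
1.3

The brown cross moved from (11.2, 6.2) to (11.4, 4.9), a distance of √(0.2² + 1.3²) ≈ 1.3.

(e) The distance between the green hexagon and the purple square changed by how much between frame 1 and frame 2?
-1.0

Distance in frame 1: 4.0. Distance in frame 2: 3.0.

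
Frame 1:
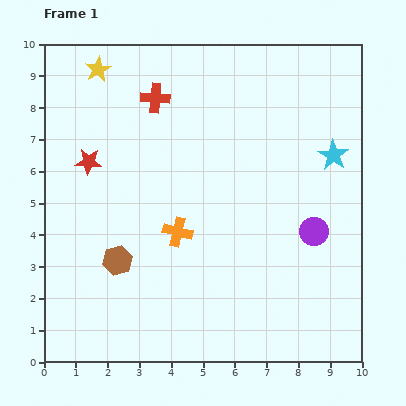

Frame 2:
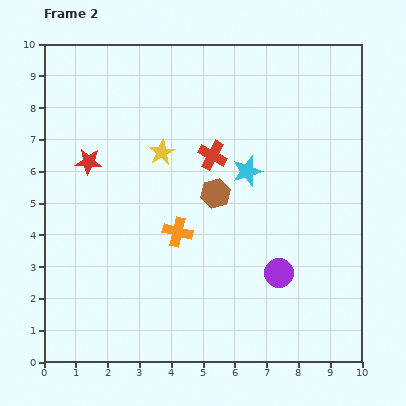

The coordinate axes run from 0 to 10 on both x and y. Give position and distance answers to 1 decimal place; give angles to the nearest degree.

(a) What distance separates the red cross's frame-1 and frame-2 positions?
2.5

The red cross moved from (3.5, 8.3) to (5.3, 6.5), a distance of √(1.8² + 1.8²) ≈ 2.5.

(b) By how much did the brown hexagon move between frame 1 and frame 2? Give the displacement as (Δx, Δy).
(3.1, 2.1)

The brown hexagon was at (2.3, 3.2) in frame 1 and (5.4, 5.3) in frame 2.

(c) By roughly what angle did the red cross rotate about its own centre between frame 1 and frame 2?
24° clockwise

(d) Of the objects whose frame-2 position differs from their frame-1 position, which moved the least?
the purple circle

(moved 1.7)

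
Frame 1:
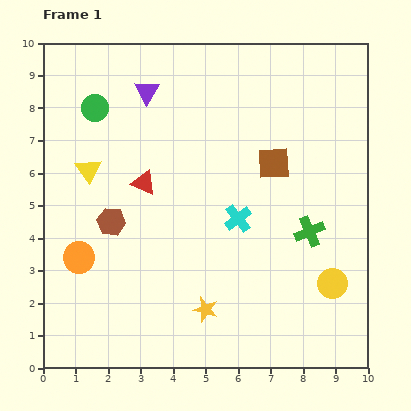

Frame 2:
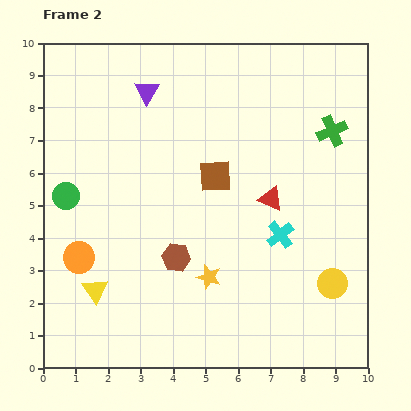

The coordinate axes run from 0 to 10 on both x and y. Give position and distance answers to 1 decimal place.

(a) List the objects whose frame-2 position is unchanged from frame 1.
the yellow circle, the orange circle, the purple triangle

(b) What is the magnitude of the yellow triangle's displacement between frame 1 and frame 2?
3.7

The yellow triangle moved from (1.4, 6.1) to (1.6, 2.4), a distance of √(0.2² + 3.7²) ≈ 3.7.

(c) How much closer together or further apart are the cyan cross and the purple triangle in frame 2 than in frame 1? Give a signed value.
+1.2

Distance in frame 1: 4.8. Distance in frame 2: 6.0.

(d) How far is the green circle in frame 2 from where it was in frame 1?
2.8

The green circle moved from (1.6, 8.0) to (0.7, 5.3), a distance of √(0.9² + 2.7²) ≈ 2.8.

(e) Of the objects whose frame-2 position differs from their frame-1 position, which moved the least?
the yellow star

(moved 1.0)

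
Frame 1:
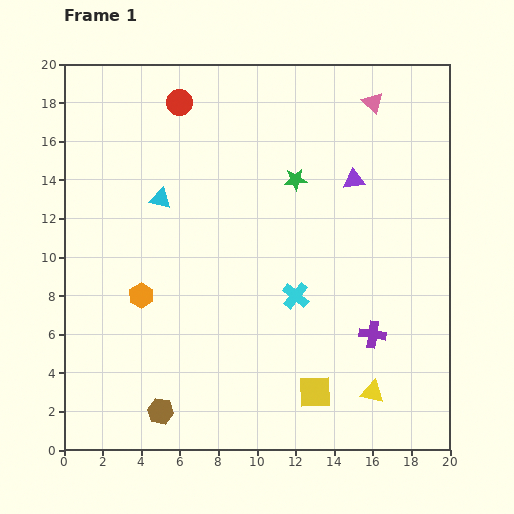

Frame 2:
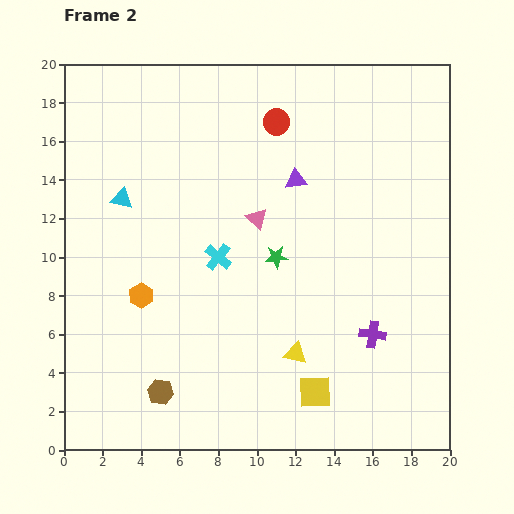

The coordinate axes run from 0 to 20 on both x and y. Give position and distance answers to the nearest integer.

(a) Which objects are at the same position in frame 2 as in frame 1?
the orange hexagon, the yellow square, the purple cross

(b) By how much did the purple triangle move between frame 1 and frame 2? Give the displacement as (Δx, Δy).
(-3, 0)

The purple triangle was at (15, 14) in frame 1 and (12, 14) in frame 2.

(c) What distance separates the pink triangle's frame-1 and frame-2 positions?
8

The pink triangle moved from (16, 18) to (10, 12), a distance of √(6² + 6²) ≈ 8.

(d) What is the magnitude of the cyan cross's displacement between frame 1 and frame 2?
4

The cyan cross moved from (12, 8) to (8, 10), a distance of √(4² + 2²) ≈ 4.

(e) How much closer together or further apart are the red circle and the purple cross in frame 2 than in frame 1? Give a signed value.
-4

Distance in frame 1: 16. Distance in frame 2: 12.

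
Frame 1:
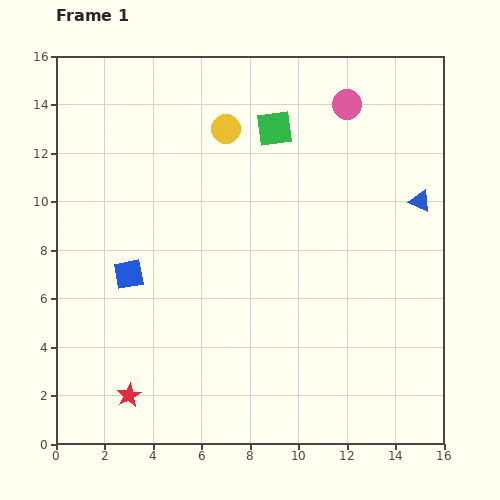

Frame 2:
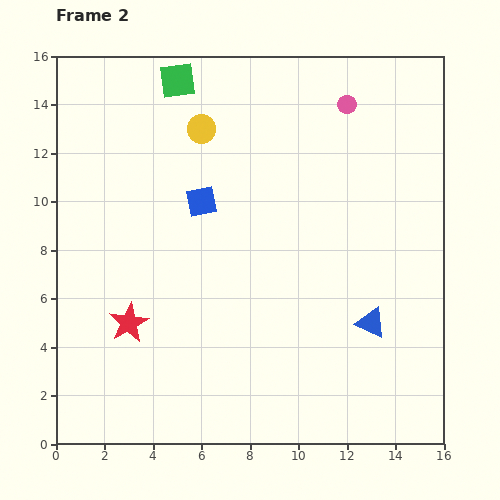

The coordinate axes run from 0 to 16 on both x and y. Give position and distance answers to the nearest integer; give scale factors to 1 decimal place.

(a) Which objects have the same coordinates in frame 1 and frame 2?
the pink circle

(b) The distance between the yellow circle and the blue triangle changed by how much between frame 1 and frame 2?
+2

Distance in frame 1: 9. Distance in frame 2: 11.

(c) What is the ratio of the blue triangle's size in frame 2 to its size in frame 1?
1.4×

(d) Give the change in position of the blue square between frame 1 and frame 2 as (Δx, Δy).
(3, 3)

The blue square was at (3, 7) in frame 1 and (6, 10) in frame 2.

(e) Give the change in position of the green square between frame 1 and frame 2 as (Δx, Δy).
(-4, 2)

The green square was at (9, 13) in frame 1 and (5, 15) in frame 2.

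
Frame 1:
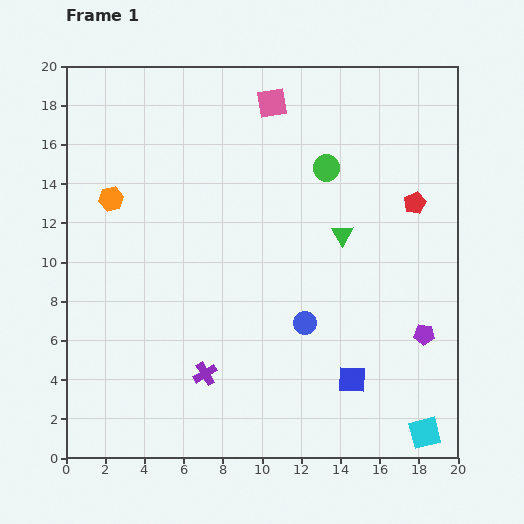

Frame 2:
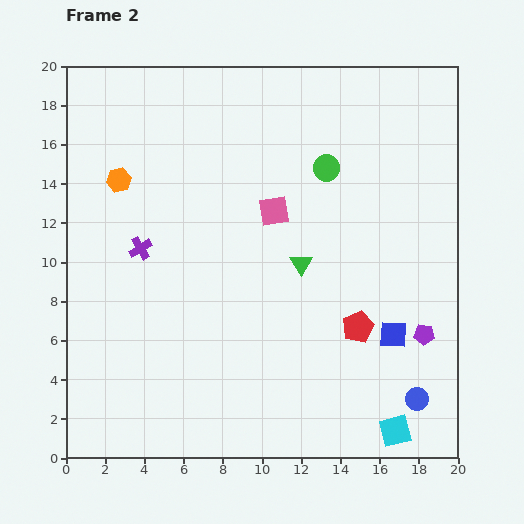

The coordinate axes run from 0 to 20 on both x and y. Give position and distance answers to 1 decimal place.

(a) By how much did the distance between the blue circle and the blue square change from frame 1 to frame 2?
-0.3

Distance in frame 1: 3.8. Distance in frame 2: 3.5.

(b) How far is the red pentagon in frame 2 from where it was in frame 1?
6.9

The red pentagon moved from (17.8, 13.0) to (14.9, 6.7), a distance of √(2.9² + 6.3²) ≈ 6.9.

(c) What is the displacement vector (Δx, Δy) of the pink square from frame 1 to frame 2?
(0.1, -5.5)

The pink square was at (10.5, 18.1) in frame 1 and (10.6, 12.6) in frame 2.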